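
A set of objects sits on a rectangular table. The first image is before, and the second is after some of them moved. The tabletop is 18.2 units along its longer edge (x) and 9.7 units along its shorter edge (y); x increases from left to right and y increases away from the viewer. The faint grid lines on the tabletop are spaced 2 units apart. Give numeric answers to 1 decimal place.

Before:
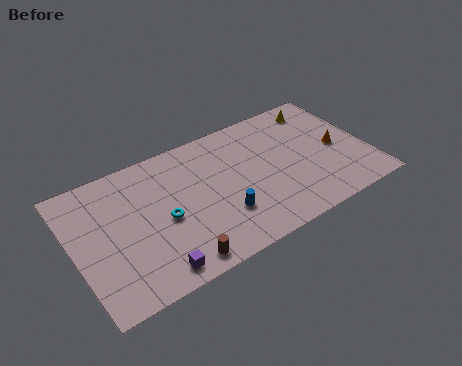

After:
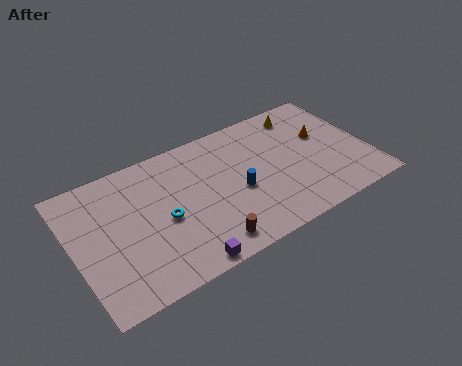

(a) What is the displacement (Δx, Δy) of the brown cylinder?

(1.9, 0.3)

The brown cylinder started near (5.7, 1.1) and ended near (7.6, 1.4).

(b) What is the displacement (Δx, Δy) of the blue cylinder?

(1.2, 1.3)

The blue cylinder started near (8.8, 2.9) and ended near (10.0, 4.2).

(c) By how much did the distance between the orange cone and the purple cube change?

-1.6

They were about 12.6 units apart before and 11.0 after — 1.6 units closer together.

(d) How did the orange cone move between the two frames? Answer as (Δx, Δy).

(-0.7, 1.3)

The orange cone was at about (16.4, 4.6) and moved to about (15.7, 5.9).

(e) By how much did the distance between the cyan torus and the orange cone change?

-0.6

Before: roughly 11.0 units apart; after: 10.4. That's 0.6 units closer together.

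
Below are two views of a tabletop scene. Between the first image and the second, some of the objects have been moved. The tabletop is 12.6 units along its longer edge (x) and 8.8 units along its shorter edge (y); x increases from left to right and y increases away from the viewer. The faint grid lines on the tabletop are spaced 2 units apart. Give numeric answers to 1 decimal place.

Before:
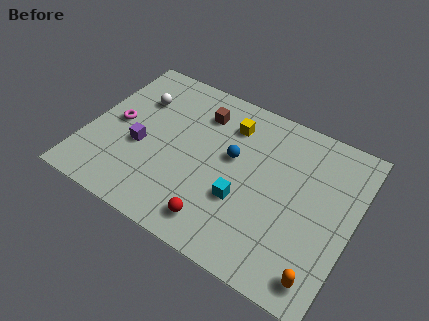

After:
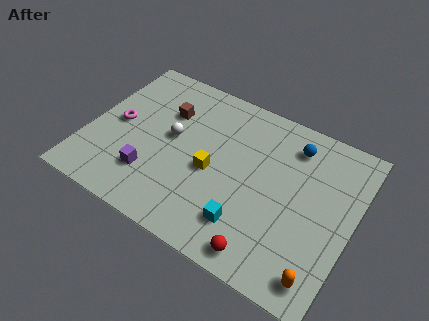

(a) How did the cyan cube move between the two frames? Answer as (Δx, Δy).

(0.4, -1.1)

The cyan cube started near (7.6, 3.1) and ended near (8.0, 2.0).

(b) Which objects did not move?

the orange capsule and the magenta torus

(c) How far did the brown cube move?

1.7

The brown cube was near (5.0, 6.8) before and (3.4, 6.1) after, so it travelled √(1.6² + 0.7²) ≈ 1.7 units.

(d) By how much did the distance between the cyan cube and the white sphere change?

-1.4

The distance was about 6.4 in the first image and 5.0 in the second, so they moved 1.4 units closer together.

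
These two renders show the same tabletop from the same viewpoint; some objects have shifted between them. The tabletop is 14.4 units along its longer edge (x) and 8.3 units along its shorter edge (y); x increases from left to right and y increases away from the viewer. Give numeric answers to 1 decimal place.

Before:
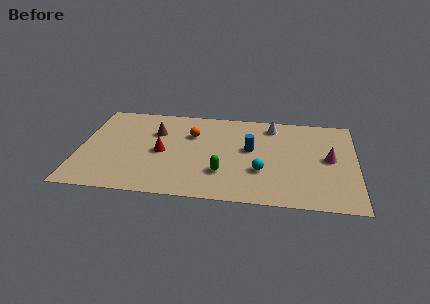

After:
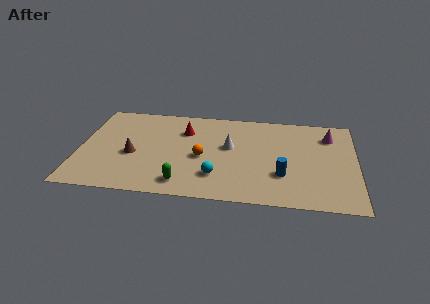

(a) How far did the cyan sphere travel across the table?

2.4

The cyan sphere moved from about (9.5, 2.8) to (7.2, 2.1), a distance of √(2.3² + 0.7²) ≈ 2.4.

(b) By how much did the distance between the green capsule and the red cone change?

+1.2

The distance was about 3.5 in the first image and 4.7 in the second, so they moved 1.2 units further apart.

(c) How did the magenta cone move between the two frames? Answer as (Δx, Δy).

(0.0, 2.1)

From the two frames, the magenta cone sits at roughly (13.0, 4.3) before and (13.0, 6.4) after.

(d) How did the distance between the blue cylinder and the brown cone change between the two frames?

+2.8

Before: roughly 5.1 units apart; after: 7.9. That's 2.8 units further apart.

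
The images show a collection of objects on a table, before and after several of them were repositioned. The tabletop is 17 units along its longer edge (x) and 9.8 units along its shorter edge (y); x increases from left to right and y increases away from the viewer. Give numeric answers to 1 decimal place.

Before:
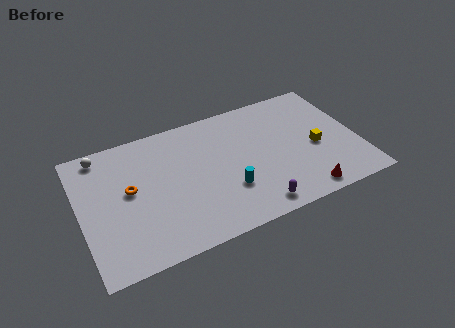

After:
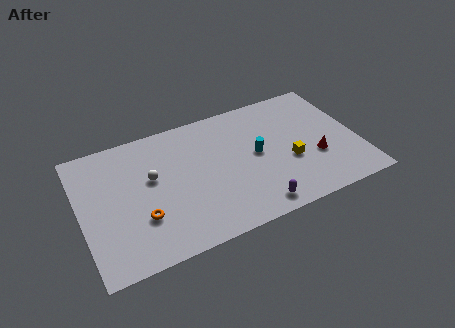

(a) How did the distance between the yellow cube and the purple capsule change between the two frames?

-1.6

The distance was about 5.2 in the first image and 3.6 in the second, so they moved 1.6 units closer together.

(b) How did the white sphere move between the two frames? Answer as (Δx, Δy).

(2.8, -2.9)

The white sphere was at about (1.6, 8.7) and moved to about (4.4, 5.8).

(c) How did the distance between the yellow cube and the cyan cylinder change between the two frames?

-3.4

Before: roughly 5.7 units apart; after: 2.3. That's 3.4 units closer together.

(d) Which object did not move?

the purple capsule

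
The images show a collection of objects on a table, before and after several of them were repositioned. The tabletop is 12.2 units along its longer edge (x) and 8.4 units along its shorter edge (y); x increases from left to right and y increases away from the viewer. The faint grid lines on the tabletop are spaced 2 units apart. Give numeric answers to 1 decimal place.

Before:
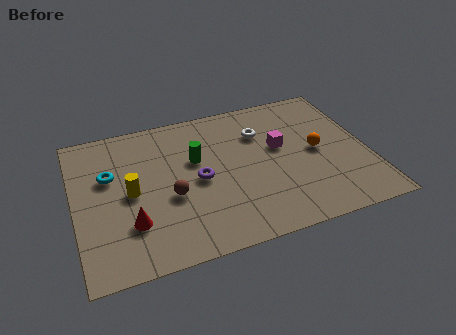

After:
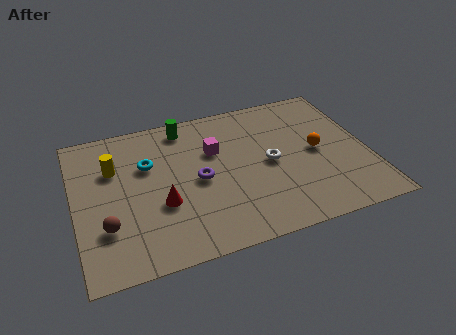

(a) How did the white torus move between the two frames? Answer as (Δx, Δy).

(0.2, -1.9)

The white torus was at about (7.9, 6.0) and moved to about (8.1, 4.1).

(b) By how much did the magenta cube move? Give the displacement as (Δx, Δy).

(-2.7, 0.6)

From the two frames, the magenta cube sits at roughly (8.6, 4.9) before and (5.9, 5.5) after.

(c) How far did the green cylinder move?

2.1

The green cylinder was near (5.1, 5.2) before and (4.8, 7.3) after, so it travelled √(0.3² + 2.1²) ≈ 2.1 units.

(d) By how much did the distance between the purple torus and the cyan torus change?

-1.3

Before: roughly 3.8 units apart; after: 2.5. That's 1.3 units closer together.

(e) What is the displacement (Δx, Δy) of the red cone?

(1.3, 0.7)

From the two frames, the red cone sits at roughly (2.2, 2.4) before and (3.5, 3.1) after.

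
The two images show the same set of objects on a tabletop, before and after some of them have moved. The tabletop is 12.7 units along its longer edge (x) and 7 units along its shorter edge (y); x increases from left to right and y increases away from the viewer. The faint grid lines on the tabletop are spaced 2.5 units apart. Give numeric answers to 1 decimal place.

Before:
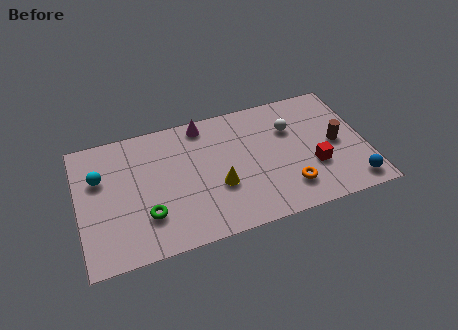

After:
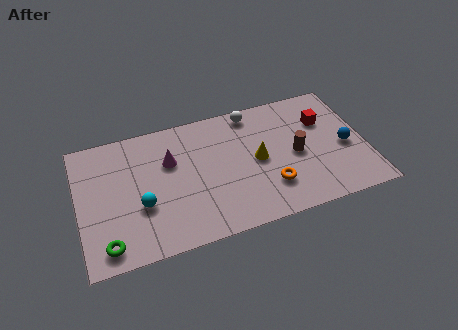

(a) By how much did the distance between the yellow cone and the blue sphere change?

-2.1

Before: roughly 6.0 units apart; after: 3.9. That's 2.1 units closer together.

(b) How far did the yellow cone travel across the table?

2.0

The yellow cone was near (6.1, 2.6) before and (7.9, 3.5) after, so it travelled √(1.8² + 0.9²) ≈ 2.0 units.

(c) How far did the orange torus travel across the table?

0.9

From (9.1, 1.6) to (8.3, 1.9), the orange torus covered √(0.8² + 0.3²) ≈ 0.9 units.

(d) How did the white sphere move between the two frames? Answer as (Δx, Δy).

(-1.6, 1.4)

From the two frames, the white sphere sits at roughly (9.5, 4.8) before and (7.9, 6.2) after.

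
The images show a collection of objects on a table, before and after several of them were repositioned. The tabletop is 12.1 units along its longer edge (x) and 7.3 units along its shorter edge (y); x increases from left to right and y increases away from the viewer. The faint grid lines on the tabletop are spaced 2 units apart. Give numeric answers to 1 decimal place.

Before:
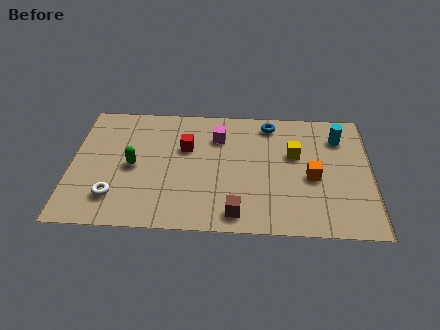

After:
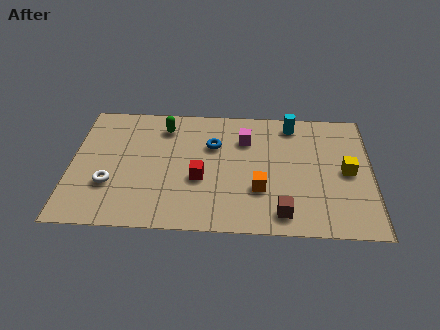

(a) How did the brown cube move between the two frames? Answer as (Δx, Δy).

(1.8, 0.1)

The brown cube started near (6.7, 1.0) and ended near (8.5, 1.1).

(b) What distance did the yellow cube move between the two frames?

2.3

From (9.0, 4.5) to (11.1, 3.6), the yellow cube covered √(2.1² + 0.9²) ≈ 2.3 units.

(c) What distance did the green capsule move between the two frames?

2.7

The green capsule was near (2.5, 3.5) before and (3.7, 5.9) after, so it travelled √(1.2² + 2.4²) ≈ 2.7 units.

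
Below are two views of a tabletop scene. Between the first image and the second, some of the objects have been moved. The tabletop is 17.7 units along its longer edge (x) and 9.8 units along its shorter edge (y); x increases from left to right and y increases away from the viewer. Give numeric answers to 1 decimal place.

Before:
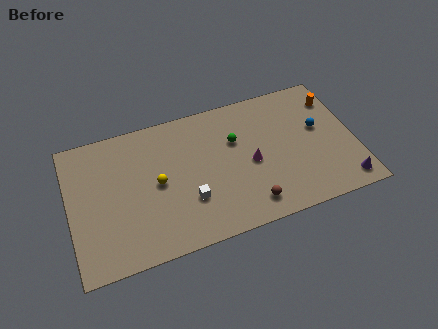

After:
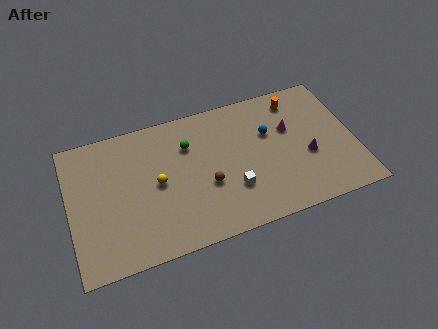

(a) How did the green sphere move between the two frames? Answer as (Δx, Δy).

(-2.9, 0.6)

The green sphere started near (10.4, 6.4) and ended near (7.5, 7.0).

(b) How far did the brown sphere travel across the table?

3.3

The brown sphere moved from about (10.8, 1.6) to (8.4, 3.8), a distance of √(2.4² + 2.2²) ≈ 3.3.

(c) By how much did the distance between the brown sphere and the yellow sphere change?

-3.1

Before: roughly 6.3 units apart; after: 3.2. That's 3.1 units closer together.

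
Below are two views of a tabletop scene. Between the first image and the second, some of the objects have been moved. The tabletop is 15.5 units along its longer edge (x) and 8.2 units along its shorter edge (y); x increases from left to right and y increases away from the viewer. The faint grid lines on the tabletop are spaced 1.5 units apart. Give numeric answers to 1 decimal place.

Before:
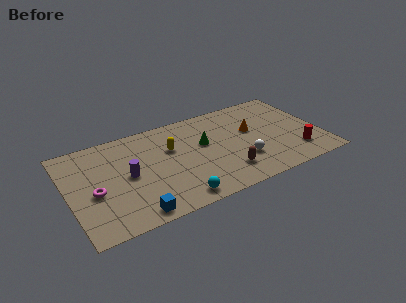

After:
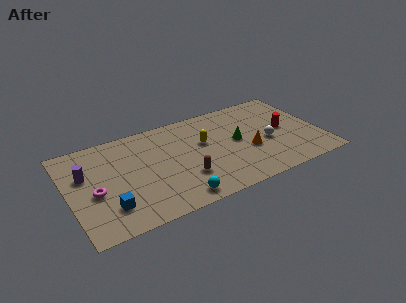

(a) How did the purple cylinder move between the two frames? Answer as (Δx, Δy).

(-2.5, 1.1)

The purple cylinder was at about (3.6, 4.1) and moved to about (1.1, 5.2).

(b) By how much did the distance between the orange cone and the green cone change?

-1.7

The distance was about 3.0 in the first image and 1.3 in the second, so they moved 1.7 units closer together.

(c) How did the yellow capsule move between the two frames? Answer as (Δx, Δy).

(2.0, -0.3)

The yellow capsule was at about (6.4, 5.3) and moved to about (8.4, 5.0).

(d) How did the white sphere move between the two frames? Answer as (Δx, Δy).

(1.7, 1.0)

From the two frames, the white sphere sits at roughly (10.5, 2.5) before and (12.2, 3.5) after.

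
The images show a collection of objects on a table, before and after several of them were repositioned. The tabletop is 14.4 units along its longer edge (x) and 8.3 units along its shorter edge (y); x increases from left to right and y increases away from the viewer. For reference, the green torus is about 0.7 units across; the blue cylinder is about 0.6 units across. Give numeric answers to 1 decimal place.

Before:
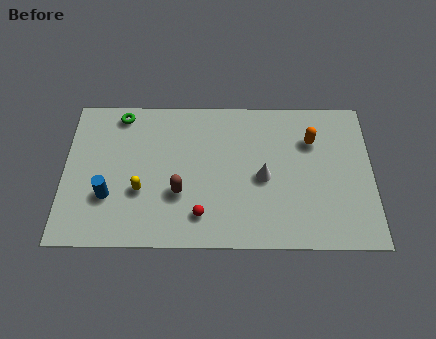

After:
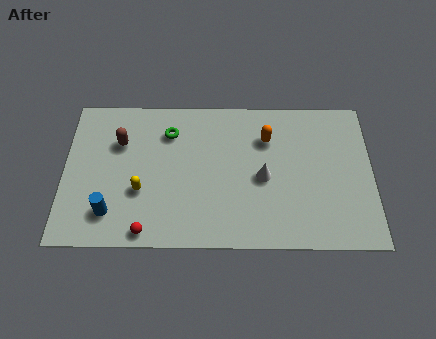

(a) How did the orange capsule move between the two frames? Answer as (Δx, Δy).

(-2.1, 0.1)

The orange capsule was at about (11.6, 5.9) and moved to about (9.5, 6.0).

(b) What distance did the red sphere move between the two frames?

2.7

The red sphere was near (6.4, 1.7) before and (3.9, 0.8) after, so it travelled √(2.5² + 0.9²) ≈ 2.7 units.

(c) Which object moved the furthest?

the brown capsule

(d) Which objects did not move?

the yellow capsule and the white cone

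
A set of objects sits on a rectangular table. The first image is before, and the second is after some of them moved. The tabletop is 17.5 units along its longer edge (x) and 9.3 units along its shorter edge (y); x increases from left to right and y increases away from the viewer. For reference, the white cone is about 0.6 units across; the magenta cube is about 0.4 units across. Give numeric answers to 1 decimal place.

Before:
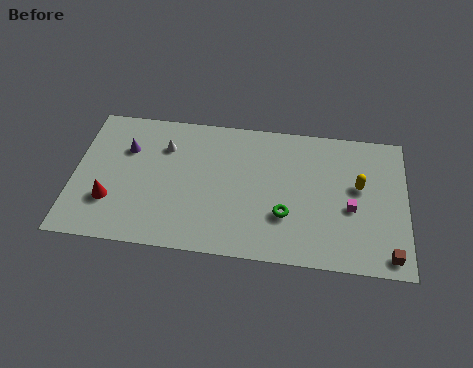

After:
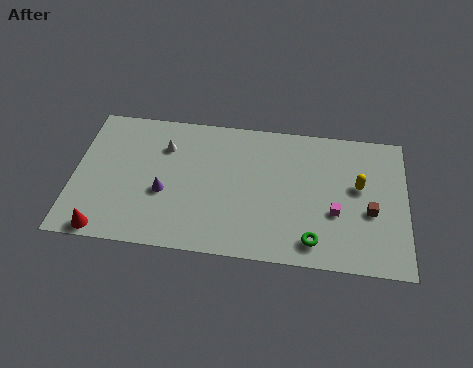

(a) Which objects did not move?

the white cone and the yellow capsule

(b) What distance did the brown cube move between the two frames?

2.9

The brown cube moved from about (16.6, 1.1) to (15.6, 3.8), a distance of √(1.0² + 2.7²) ≈ 2.9.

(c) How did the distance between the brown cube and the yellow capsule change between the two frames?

-2.9

The distance was about 4.6 in the first image and 1.7 in the second, so they moved 2.9 units closer together.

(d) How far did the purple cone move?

3.4

The purple cone was near (2.7, 6.4) before and (4.8, 3.7) after, so it travelled √(2.1² + 2.7²) ≈ 3.4 units.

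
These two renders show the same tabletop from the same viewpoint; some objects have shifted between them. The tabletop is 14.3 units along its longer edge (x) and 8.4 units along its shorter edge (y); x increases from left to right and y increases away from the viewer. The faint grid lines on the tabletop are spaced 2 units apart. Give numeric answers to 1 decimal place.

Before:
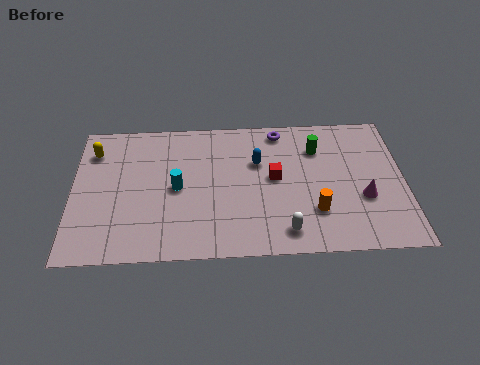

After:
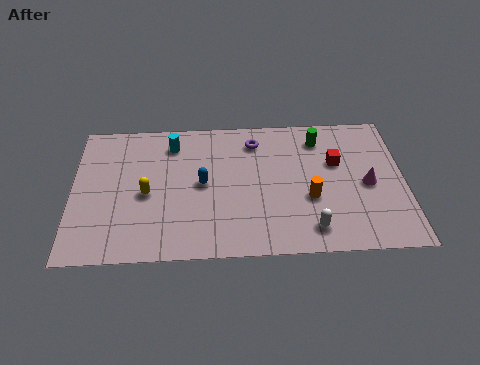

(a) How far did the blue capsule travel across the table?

2.7

From (8.0, 5.5) to (5.6, 4.3), the blue capsule covered √(2.4² + 1.2²) ≈ 2.7 units.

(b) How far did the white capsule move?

1.1

From (9.1, 1.3) to (10.2, 1.4), the white capsule covered √(1.1² + 0.1²) ≈ 1.1 units.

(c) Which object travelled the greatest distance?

the yellow capsule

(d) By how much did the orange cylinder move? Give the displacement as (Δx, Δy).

(-0.2, 0.8)

The orange cylinder was at about (10.4, 2.4) and moved to about (10.2, 3.2).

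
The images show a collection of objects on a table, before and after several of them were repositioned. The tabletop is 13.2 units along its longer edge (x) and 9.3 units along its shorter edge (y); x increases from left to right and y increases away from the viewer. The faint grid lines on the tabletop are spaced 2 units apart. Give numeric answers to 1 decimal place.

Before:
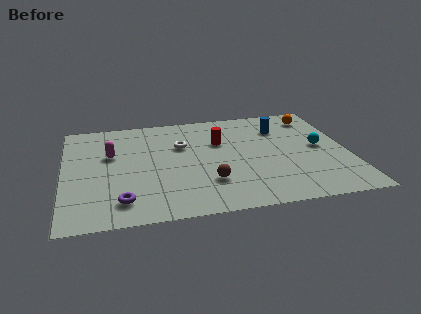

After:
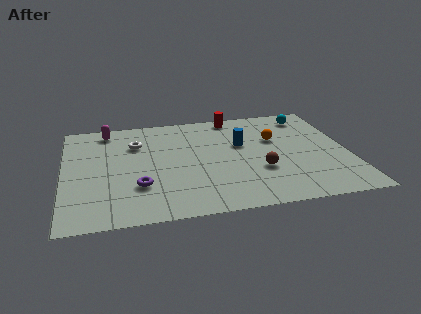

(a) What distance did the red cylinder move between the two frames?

2.4

The red cylinder moved from about (7.3, 6.1) to (8.1, 8.4), a distance of √(0.8² + 2.3²) ≈ 2.4.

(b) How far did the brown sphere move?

2.5

The brown sphere moved from about (6.6, 2.6) to (9.0, 3.2), a distance of √(2.4² + 0.6²) ≈ 2.5.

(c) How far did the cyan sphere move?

3.0

The cyan sphere moved from about (11.9, 4.8) to (11.6, 7.8), a distance of √(0.3² + 3.0²) ≈ 3.0.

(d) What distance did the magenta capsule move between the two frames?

2.3

The magenta capsule was near (2.2, 5.8) before and (2.1, 8.1) after, so it travelled √(0.1² + 2.3²) ≈ 2.3 units.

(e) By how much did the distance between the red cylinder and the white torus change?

+3.2

Before: roughly 1.8 units apart; after: 5.0. That's 3.2 units further apart.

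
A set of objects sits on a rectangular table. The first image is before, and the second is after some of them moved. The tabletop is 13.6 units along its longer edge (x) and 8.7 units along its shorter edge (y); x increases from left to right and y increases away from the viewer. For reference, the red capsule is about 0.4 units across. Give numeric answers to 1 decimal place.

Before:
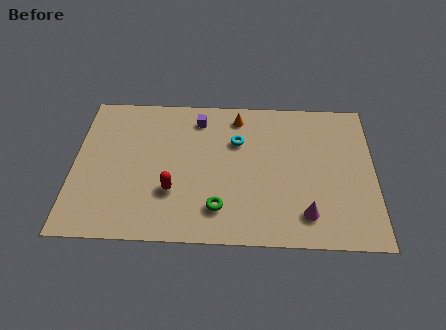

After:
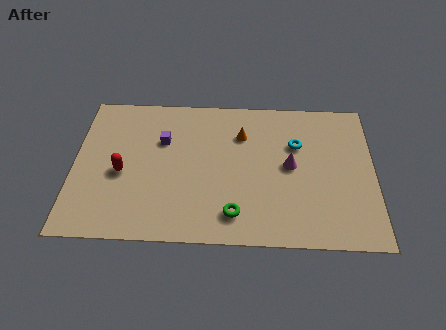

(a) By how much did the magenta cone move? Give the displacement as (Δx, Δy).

(-0.7, 2.8)

The magenta cone started near (10.5, 1.7) and ended near (9.8, 4.5).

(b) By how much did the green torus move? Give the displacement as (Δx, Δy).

(0.7, -0.3)

The green torus started near (6.6, 1.9) and ended near (7.3, 1.6).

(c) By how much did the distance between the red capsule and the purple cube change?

-1.8

Before: roughly 4.5 units apart; after: 2.7. That's 1.8 units closer together.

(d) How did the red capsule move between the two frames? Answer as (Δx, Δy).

(-2.3, 1.0)

The red capsule started near (4.5, 2.8) and ended near (2.2, 3.8).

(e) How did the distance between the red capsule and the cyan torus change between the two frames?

+3.9

They were about 4.2 units apart before and 8.1 after — 3.9 units further apart.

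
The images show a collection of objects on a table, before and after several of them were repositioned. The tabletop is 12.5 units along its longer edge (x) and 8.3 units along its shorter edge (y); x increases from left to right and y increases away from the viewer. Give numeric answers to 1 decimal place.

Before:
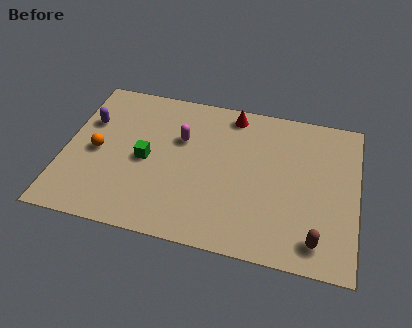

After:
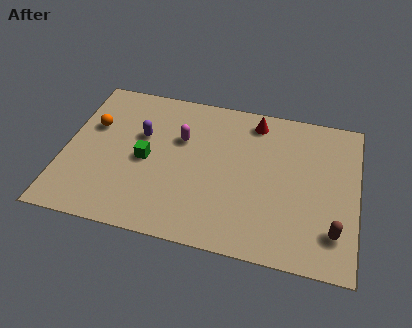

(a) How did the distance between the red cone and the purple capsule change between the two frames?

-1.2

Before: roughly 6.4 units apart; after: 5.2. That's 1.2 units closer together.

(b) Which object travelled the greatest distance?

the purple capsule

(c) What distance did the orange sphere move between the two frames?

1.4

From (1.4, 3.9) to (1.1, 5.3), the orange sphere covered √(0.3² + 1.4²) ≈ 1.4 units.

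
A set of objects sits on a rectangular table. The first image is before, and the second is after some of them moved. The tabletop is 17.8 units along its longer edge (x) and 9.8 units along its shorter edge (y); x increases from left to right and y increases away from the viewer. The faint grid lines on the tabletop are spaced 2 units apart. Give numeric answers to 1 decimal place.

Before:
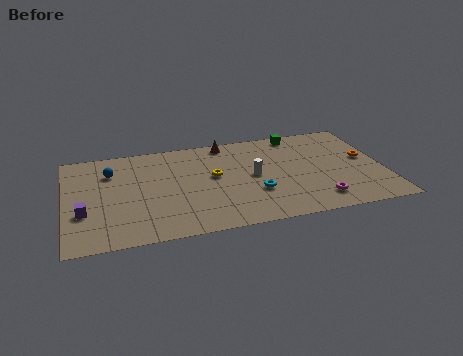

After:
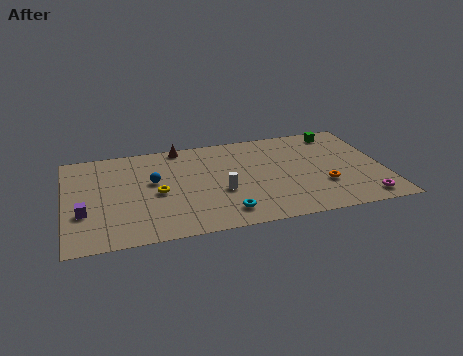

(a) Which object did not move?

the purple cube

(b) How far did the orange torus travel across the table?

3.4

The orange torus was near (16.9, 5.4) before and (14.3, 3.2) after, so it travelled √(2.6² + 2.2²) ≈ 3.4 units.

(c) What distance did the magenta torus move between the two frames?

2.5

From (13.9, 1.8) to (16.4, 1.3), the magenta torus covered √(2.5² + 0.5²) ≈ 2.5 units.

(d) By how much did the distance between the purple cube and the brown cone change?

-1.9

They were about 9.8 units apart before and 7.9 after — 1.9 units closer together.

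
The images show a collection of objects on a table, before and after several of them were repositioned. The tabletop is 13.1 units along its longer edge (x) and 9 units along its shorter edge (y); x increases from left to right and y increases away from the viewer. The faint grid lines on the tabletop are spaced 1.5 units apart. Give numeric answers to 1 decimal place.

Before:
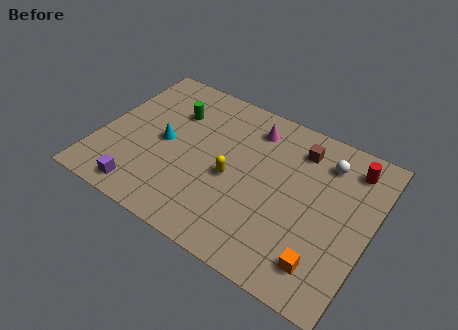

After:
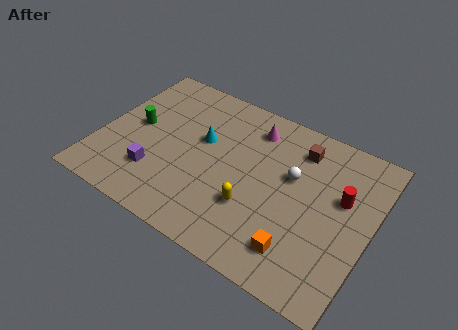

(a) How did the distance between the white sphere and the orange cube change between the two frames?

-1.6

Before: roughly 5.4 units apart; after: 3.8. That's 1.6 units closer together.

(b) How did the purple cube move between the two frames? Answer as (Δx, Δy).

(0.4, 1.3)

From the two frames, the purple cube sits at roughly (2.6, 1.1) before and (3.0, 2.4) after.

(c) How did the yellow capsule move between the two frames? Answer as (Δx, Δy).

(1.2, -1.1)

The yellow capsule was at about (6.5, 4.0) and moved to about (7.7, 2.9).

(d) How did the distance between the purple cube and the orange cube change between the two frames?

-1.6

Before: roughly 8.7 units apart; after: 7.1. That's 1.6 units closer together.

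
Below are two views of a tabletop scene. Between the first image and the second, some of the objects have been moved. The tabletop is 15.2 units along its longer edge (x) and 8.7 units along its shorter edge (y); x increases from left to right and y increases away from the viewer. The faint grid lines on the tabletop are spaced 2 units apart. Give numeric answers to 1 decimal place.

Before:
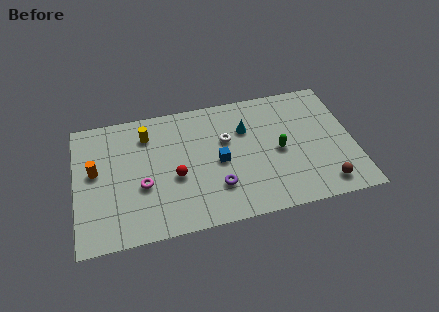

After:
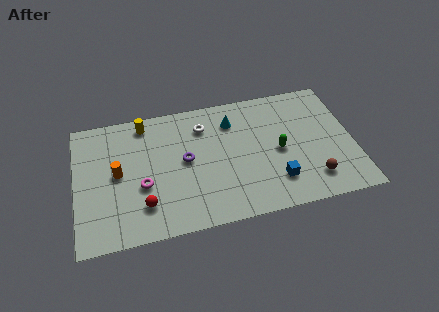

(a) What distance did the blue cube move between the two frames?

3.6

From (7.8, 4.1) to (10.8, 2.1), the blue cube covered √(3.0² + 2.0²) ≈ 3.6 units.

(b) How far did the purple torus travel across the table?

2.7

From (7.6, 2.4) to (6.0, 4.6), the purple torus covered √(1.6² + 2.2²) ≈ 2.7 units.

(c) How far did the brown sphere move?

0.8

The brown sphere moved from about (13.4, 1.3) to (12.8, 1.8), a distance of √(0.6² + 0.5²) ≈ 0.8.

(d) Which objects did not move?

the magenta torus and the green capsule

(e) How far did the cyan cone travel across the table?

1.0

From (9.4, 6.0) to (8.7, 6.7), the cyan cone covered √(0.7² + 0.7²) ≈ 1.0 units.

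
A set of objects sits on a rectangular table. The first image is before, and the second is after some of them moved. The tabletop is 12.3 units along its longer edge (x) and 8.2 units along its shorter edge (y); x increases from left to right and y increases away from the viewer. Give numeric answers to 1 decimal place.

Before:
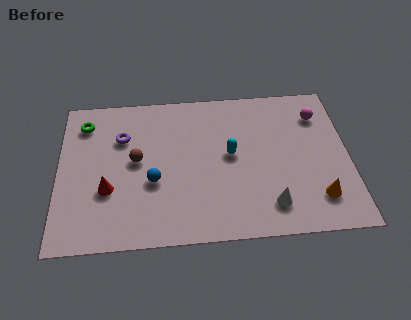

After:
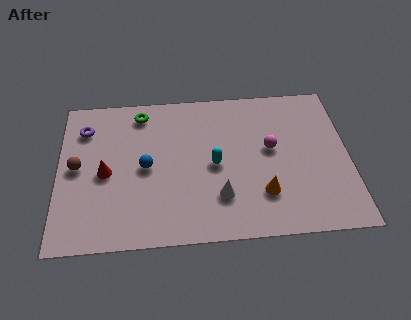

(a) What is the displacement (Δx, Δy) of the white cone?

(-2.1, 0.6)

The white cone was at about (8.9, 1.6) and moved to about (6.8, 2.2).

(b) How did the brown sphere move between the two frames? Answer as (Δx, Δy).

(-2.5, -0.2)

The brown sphere was at about (3.3, 4.4) and moved to about (0.8, 4.2).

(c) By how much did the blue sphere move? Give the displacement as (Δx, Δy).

(-0.3, 0.8)

The blue sphere started near (4.0, 3.2) and ended near (3.7, 4.0).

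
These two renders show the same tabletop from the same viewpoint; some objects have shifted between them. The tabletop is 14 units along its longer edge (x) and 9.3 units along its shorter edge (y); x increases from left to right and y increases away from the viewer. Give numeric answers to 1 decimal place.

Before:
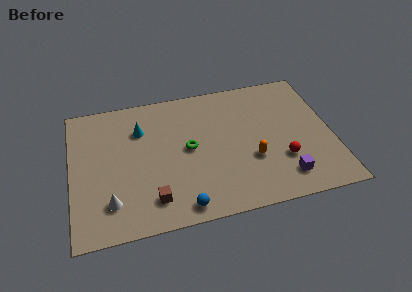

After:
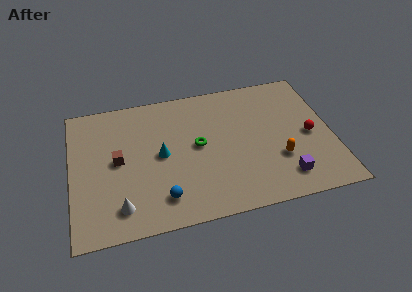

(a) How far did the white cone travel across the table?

0.6

The white cone moved from about (2.0, 2.1) to (2.5, 1.7), a distance of √(0.5² + 0.4²) ≈ 0.6.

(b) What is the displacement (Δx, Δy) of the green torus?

(0.5, 0.1)

From the two frames, the green torus sits at roughly (6.3, 4.8) before and (6.8, 4.9) after.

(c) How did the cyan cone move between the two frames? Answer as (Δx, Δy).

(1.0, -2.0)

The cyan cone was at about (3.8, 6.7) and moved to about (4.8, 4.7).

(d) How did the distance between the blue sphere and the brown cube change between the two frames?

+2.0

The distance was about 1.7 in the first image and 3.7 in the second, so they moved 2.0 units further apart.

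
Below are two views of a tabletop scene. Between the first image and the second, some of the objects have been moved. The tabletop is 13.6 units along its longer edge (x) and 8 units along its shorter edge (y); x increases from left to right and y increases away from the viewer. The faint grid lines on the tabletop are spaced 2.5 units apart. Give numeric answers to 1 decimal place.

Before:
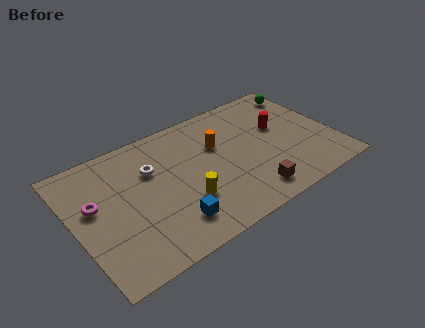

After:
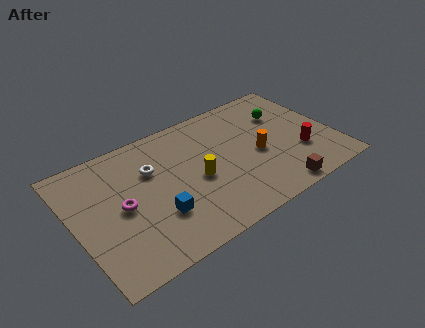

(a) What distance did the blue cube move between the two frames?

1.0

The blue cube moved from about (4.6, 1.7) to (4.0, 2.5), a distance of √(0.6² + 0.8²) ≈ 1.0.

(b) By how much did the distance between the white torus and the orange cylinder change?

+2.2

The distance was about 3.5 in the first image and 5.7 in the second, so they moved 2.2 units further apart.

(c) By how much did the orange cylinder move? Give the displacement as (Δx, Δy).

(1.9, -1.6)

The orange cylinder started near (7.7, 5.2) and ended near (9.6, 3.6).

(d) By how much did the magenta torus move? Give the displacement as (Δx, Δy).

(1.3, -0.8)

The magenta torus started near (1.1, 4.7) and ended near (2.4, 3.9).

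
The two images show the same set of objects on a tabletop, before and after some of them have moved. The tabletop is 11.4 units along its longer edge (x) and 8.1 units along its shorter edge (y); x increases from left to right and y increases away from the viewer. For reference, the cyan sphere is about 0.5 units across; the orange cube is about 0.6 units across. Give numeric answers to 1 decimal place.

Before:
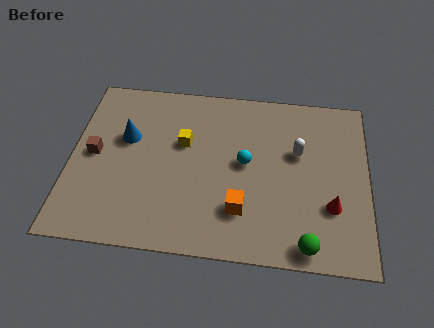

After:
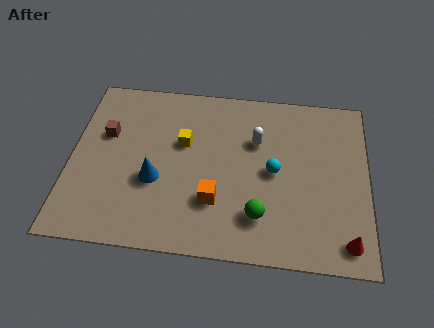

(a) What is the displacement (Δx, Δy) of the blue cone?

(1.2, -1.9)

From the two frames, the blue cone sits at roughly (2.1, 5.0) before and (3.3, 3.1) after.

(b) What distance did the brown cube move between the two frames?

1.1

The brown cube moved from about (0.9, 4.1) to (1.3, 5.1), a distance of √(0.4² + 1.0²) ≈ 1.1.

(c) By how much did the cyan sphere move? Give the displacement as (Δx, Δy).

(1.1, -0.3)

From the two frames, the cyan sphere sits at roughly (6.7, 4.3) before and (7.8, 4.0) after.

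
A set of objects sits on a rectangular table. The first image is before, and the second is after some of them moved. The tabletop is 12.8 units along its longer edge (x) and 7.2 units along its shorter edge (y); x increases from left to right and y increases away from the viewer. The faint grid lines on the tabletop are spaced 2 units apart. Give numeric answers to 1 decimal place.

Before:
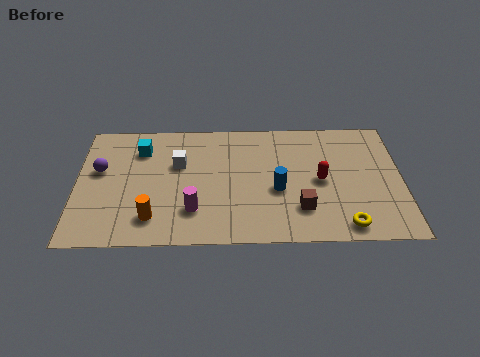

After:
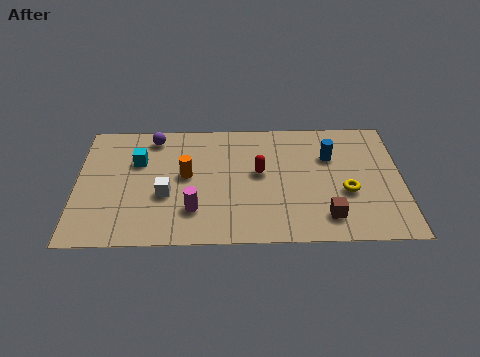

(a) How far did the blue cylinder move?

2.8

The blue cylinder was near (7.9, 3.0) before and (10.0, 4.9) after, so it travelled √(2.1² + 1.9²) ≈ 2.8 units.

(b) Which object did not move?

the magenta cylinder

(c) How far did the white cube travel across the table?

1.9

The white cube moved from about (4.0, 4.6) to (3.5, 2.8), a distance of √(0.5² + 1.8²) ≈ 1.9.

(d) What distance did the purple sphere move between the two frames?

2.8

The purple sphere was near (0.9, 4.3) before and (3.0, 6.2) after, so it travelled √(2.1² + 1.9²) ≈ 2.8 units.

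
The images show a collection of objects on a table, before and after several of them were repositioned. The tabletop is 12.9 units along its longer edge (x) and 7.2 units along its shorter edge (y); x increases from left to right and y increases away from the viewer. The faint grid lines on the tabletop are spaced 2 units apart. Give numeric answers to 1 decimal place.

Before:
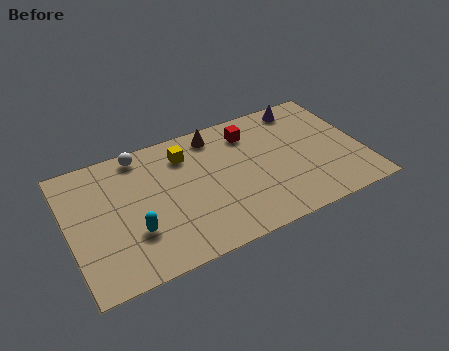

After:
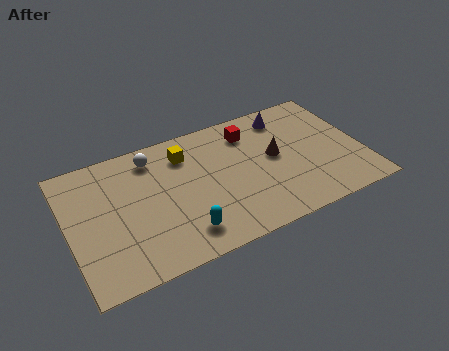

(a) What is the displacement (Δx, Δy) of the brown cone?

(2.4, -2.3)

From the two frames, the brown cone sits at roughly (6.7, 6.2) before and (9.1, 3.9) after.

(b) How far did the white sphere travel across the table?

0.6

The white sphere was near (3.4, 6.4) before and (3.9, 6.0) after, so it travelled √(0.5² + 0.4²) ≈ 0.6 units.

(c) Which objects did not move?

the yellow cube and the red cube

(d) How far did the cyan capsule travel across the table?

2.2

From (2.7, 2.3) to (4.7, 1.4), the cyan capsule covered √(2.0² + 0.9²) ≈ 2.2 units.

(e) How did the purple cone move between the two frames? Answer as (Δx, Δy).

(-0.8, -0.3)

The purple cone started near (10.7, 6.3) and ended near (9.9, 6.0).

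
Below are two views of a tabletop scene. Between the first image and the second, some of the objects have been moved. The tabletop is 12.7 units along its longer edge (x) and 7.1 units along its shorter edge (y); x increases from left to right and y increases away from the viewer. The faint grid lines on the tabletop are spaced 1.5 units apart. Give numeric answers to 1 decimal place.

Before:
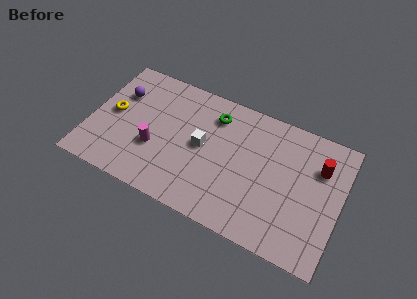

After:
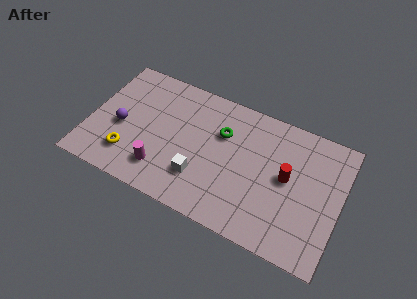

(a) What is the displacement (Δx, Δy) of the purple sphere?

(0.3, -1.8)

From the two frames, the purple sphere sits at roughly (1.3, 4.9) before and (1.6, 3.1) after.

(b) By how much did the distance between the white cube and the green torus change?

+1.0

The distance was about 1.9 in the first image and 2.9 in the second, so they moved 1.0 units further apart.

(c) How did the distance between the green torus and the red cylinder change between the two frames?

-1.9

The distance was about 5.4 in the first image and 3.5 in the second, so they moved 1.9 units closer together.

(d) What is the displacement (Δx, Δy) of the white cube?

(0.1, -1.7)

From the two frames, the white cube sits at roughly (5.7, 3.7) before and (5.8, 2.0) after.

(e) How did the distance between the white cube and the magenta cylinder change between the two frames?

-0.6

They were about 2.5 units apart before and 1.9 after — 0.6 units closer together.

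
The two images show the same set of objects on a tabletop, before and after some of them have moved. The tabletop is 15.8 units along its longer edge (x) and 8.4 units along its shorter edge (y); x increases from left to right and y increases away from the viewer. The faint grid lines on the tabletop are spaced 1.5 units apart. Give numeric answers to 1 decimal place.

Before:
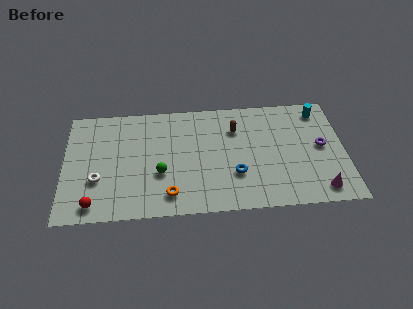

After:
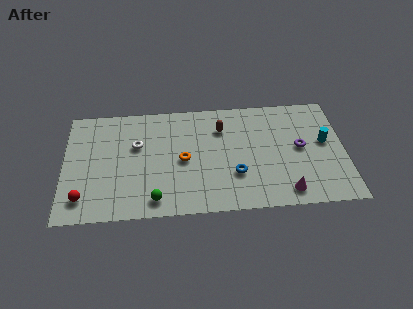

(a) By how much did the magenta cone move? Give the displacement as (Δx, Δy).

(-1.9, 0.0)

The magenta cone started near (14.3, 1.2) and ended near (12.4, 1.2).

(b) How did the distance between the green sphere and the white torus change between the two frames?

+0.7

The distance was about 3.5 in the first image and 4.2 in the second, so they moved 0.7 units further apart.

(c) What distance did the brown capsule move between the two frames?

0.8

The brown capsule was near (9.7, 6.1) before and (8.9, 6.2) after, so it travelled √(0.8² + 0.1²) ≈ 0.8 units.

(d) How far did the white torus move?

3.3

The white torus moved from about (1.9, 2.9) to (4.1, 5.3), a distance of √(2.2² + 2.4²) ≈ 3.3.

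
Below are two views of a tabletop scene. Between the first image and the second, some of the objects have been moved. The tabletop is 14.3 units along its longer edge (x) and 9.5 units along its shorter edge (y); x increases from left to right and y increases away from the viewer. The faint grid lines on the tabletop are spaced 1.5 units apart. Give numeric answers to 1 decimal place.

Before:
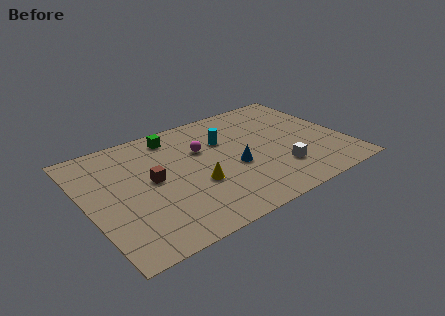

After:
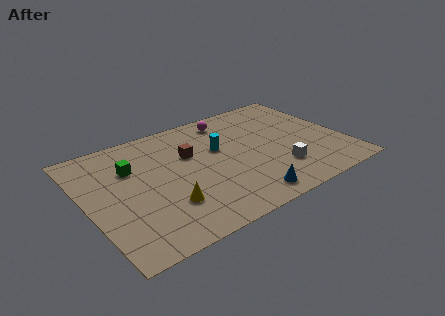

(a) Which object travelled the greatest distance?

the green cube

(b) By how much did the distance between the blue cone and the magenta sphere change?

+4.2

They were about 2.7 units apart before and 6.9 after — 4.2 units further apart.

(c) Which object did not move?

the white cube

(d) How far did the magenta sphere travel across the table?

2.7

The magenta sphere moved from about (6.6, 6.2) to (8.5, 8.1), a distance of √(1.9² + 1.9²) ≈ 2.7.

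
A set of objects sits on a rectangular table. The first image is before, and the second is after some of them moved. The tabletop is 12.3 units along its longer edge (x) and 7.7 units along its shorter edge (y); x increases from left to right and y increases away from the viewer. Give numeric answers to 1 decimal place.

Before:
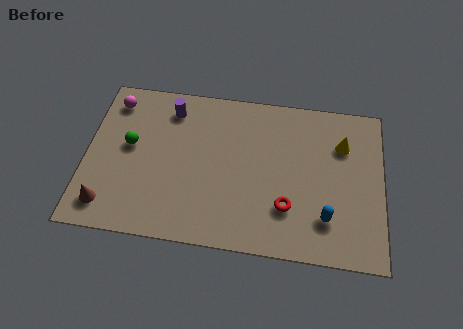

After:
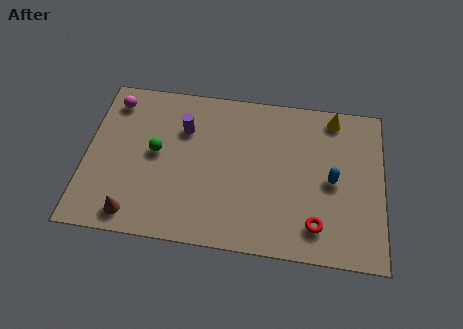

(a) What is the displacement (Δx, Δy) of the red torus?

(1.2, -0.7)

The red torus was at about (8.4, 2.2) and moved to about (9.6, 1.5).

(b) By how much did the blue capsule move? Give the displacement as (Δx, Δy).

(0.2, 1.8)

From the two frames, the blue capsule sits at roughly (10.0, 1.9) before and (10.2, 3.7) after.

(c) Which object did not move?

the magenta sphere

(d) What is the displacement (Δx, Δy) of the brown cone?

(1.1, -0.3)

The brown cone started near (1.0, 1.3) and ended near (2.1, 1.0).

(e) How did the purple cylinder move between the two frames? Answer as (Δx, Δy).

(0.6, -0.9)

The purple cylinder started near (3.4, 6.3) and ended near (4.0, 5.4).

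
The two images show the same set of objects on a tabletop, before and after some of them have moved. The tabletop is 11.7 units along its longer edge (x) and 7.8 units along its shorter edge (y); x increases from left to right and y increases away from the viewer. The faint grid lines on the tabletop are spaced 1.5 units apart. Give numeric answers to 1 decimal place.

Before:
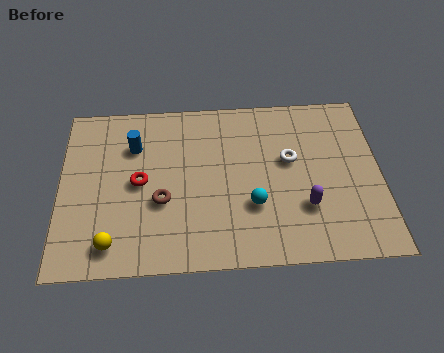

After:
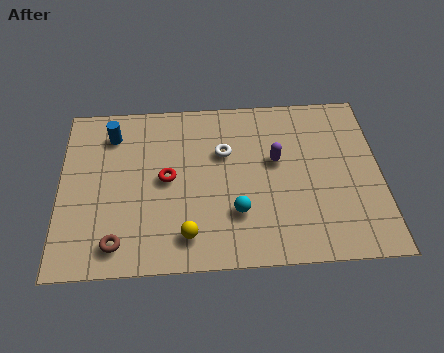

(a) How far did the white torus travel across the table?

2.5

The white torus moved from about (8.4, 4.6) to (6.0, 5.1), a distance of √(2.4² + 0.5²) ≈ 2.5.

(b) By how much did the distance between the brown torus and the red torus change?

+2.1

The distance was about 1.2 in the first image and 3.3 in the second, so they moved 2.1 units further apart.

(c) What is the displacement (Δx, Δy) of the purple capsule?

(-1.0, 2.2)

The purple capsule started near (8.9, 2.4) and ended near (7.9, 4.6).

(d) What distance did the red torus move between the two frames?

1.0

From (2.9, 3.9) to (3.9, 4.0), the red torus covered √(1.0² + 0.1²) ≈ 1.0 units.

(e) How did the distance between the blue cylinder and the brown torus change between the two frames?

+2.2

Before: roughly 2.8 units apart; after: 5.0. That's 2.2 units further apart.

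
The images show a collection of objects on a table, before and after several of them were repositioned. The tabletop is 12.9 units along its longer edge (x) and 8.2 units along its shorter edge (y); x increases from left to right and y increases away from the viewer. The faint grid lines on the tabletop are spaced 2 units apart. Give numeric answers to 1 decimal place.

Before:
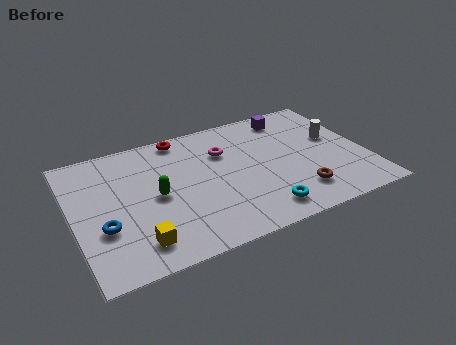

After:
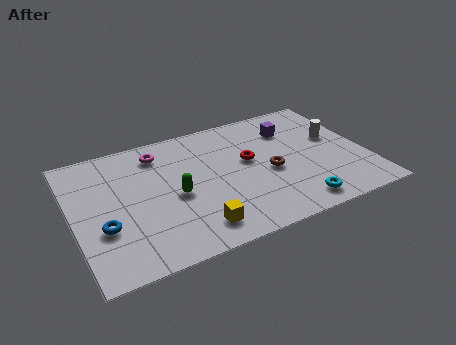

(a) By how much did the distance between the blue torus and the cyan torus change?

+1.5

The distance was about 6.9 in the first image and 8.4 in the second, so they moved 1.5 units further apart.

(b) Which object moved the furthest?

the red torus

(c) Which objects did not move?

the white cylinder and the blue torus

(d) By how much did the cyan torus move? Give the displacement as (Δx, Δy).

(1.5, -0.2)

From the two frames, the cyan torus sits at roughly (7.9, 1.3) before and (9.4, 1.1) after.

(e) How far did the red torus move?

3.8

The red torus was near (5.1, 7.4) before and (7.8, 4.7) after, so it travelled √(2.7² + 2.7²) ≈ 3.8 units.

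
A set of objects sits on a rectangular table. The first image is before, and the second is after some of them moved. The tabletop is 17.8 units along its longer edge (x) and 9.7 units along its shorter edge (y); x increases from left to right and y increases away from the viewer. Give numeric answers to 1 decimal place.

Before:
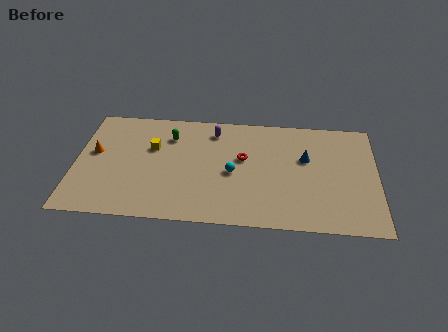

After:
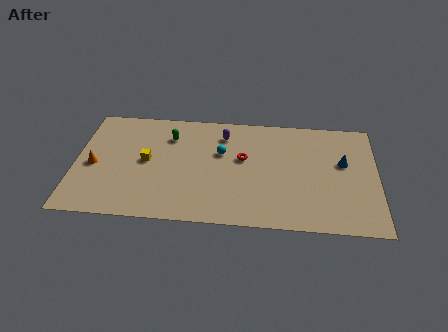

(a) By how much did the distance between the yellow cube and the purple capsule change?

+1.2

They were about 4.0 units apart before and 5.2 after — 1.2 units further apart.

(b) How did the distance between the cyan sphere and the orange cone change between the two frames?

-0.6

Before: roughly 8.3 units apart; after: 7.7. That's 0.6 units closer together.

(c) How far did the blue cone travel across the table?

2.2

From (13.6, 6.0) to (15.8, 5.8), the blue cone covered √(2.2² + 0.2²) ≈ 2.2 units.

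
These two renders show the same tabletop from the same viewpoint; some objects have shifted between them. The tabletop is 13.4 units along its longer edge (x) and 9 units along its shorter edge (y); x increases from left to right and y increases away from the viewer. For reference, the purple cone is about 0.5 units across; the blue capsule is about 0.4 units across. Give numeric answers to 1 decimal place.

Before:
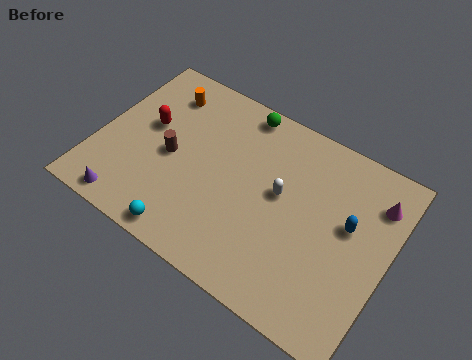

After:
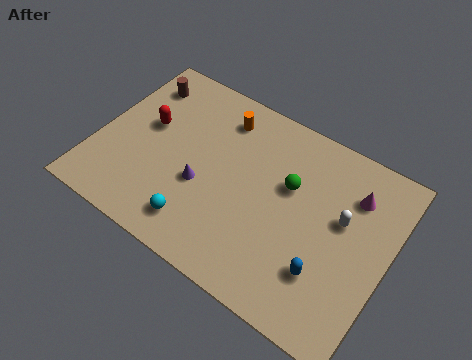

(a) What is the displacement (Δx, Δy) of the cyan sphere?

(0.4, 0.7)

The cyan sphere was at about (4.8, 0.9) and moved to about (5.2, 1.6).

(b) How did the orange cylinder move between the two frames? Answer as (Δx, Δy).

(2.8, 0.1)

The orange cylinder started near (2.4, 7.2) and ended near (5.2, 7.3).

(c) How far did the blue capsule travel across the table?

2.8

The blue capsule was near (11.5, 5.2) before and (10.9, 2.5) after, so it travelled √(0.6² + 2.7²) ≈ 2.8 units.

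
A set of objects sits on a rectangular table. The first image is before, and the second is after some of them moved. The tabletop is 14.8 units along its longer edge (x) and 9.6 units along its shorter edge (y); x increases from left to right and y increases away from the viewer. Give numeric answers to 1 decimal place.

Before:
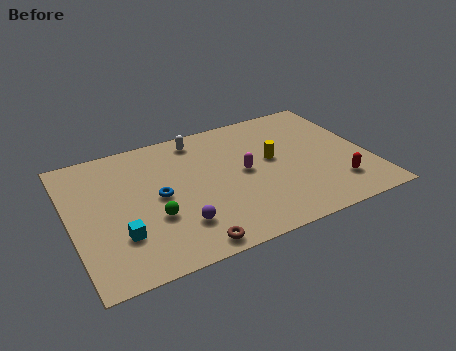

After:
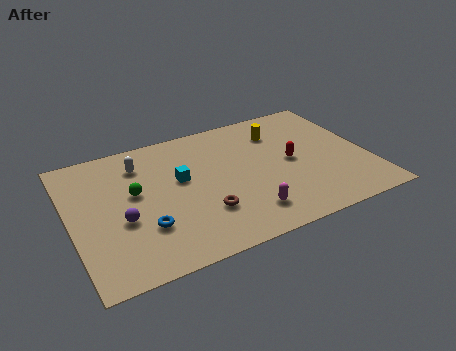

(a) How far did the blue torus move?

2.1

The blue torus moved from about (4.3, 4.8) to (3.4, 2.9), a distance of √(0.9² + 1.9²) ≈ 2.1.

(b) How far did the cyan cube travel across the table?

4.3

From (2.2, 2.8) to (5.5, 5.6), the cyan cube covered √(3.3² + 2.8²) ≈ 4.3 units.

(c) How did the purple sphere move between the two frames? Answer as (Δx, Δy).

(-2.6, 1.4)

From the two frames, the purple sphere sits at roughly (5.0, 2.4) before and (2.4, 3.8) after.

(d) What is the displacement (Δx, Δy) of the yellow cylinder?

(0.6, 2.0)

From the two frames, the yellow cylinder sits at roughly (10.1, 5.3) before and (10.7, 7.3) after.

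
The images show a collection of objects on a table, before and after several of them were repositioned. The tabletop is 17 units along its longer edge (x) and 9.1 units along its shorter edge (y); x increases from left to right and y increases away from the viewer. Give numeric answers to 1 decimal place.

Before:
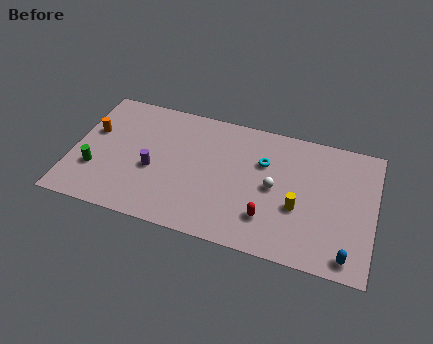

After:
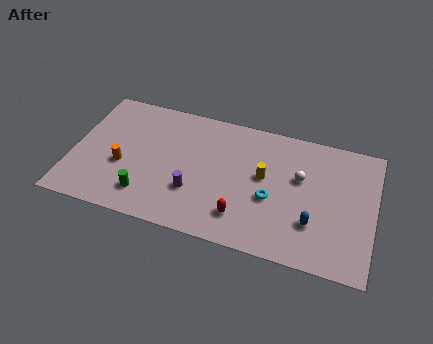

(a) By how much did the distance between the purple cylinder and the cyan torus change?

-2.1

The distance was about 6.5 in the first image and 4.4 in the second, so they moved 2.1 units closer together.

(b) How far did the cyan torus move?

2.5

From (10.7, 6.1) to (11.3, 3.7), the cyan torus covered √(0.6² + 2.4²) ≈ 2.5 units.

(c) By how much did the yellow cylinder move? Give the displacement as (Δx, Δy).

(-2.0, 1.6)

From the two frames, the yellow cylinder sits at roughly (12.8, 3.5) before and (10.8, 5.1) after.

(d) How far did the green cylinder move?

3.2

From (1.4, 2.9) to (4.4, 1.9), the green cylinder covered √(3.0² + 1.0²) ≈ 3.2 units.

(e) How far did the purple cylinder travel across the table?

2.6

From (4.6, 3.8) to (7.0, 2.9), the purple cylinder covered √(2.4² + 0.9²) ≈ 2.6 units.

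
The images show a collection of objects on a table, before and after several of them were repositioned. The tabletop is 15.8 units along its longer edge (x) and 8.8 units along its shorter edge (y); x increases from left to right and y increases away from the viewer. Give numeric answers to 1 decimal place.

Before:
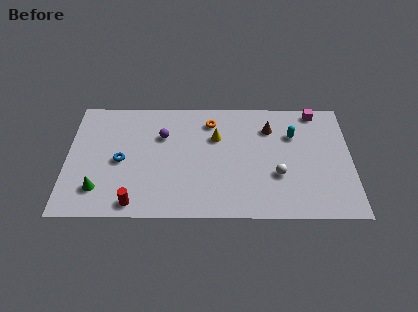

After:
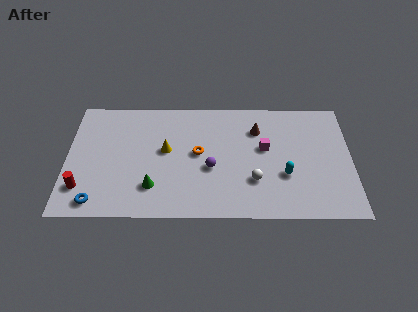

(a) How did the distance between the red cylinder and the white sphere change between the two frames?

+1.3

Before: roughly 8.2 units apart; after: 9.5. That's 1.3 units further apart.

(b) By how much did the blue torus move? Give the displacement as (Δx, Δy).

(-1.3, -3.0)

From the two frames, the blue torus sits at roughly (3.0, 4.1) before and (1.7, 1.1) after.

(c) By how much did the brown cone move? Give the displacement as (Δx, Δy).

(-0.7, -0.1)

From the two frames, the brown cone sits at roughly (11.3, 6.6) before and (10.6, 6.5) after.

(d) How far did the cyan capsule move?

3.0

From (12.6, 6.1) to (12.1, 3.1), the cyan capsule covered √(0.5² + 3.0²) ≈ 3.0 units.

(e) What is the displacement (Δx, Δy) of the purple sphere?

(2.7, -2.4)

The purple sphere started near (5.3, 6.0) and ended near (8.0, 3.6).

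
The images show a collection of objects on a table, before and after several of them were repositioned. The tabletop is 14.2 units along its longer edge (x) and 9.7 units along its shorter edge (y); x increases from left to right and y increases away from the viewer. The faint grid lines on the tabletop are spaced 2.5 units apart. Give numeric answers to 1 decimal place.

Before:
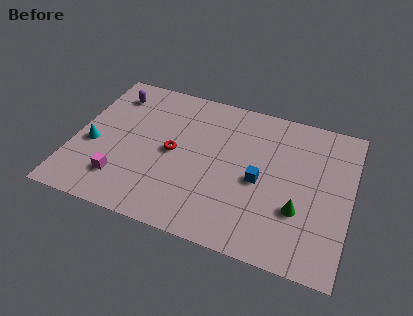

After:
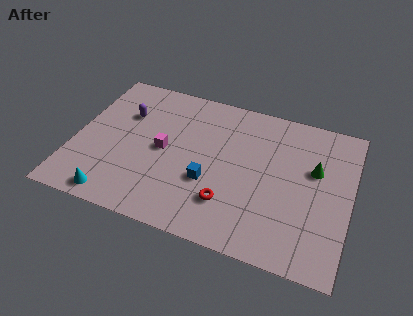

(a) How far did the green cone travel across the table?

2.9

From (11.7, 3.2) to (12.3, 6.0), the green cone covered √(0.6² + 2.8²) ≈ 2.9 units.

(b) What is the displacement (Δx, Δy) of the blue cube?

(-2.5, -0.9)

The blue cube started near (9.6, 4.4) and ended near (7.1, 3.5).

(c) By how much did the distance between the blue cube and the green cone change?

+3.4

The distance was about 2.4 in the first image and 5.8 in the second, so they moved 3.4 units further apart.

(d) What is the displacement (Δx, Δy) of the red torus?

(3.1, -2.3)

From the two frames, the red torus sits at roughly (5.1, 4.8) before and (8.2, 2.5) after.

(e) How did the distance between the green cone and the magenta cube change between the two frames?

-1.3

The distance was about 9.1 in the first image and 7.8 in the second, so they moved 1.3 units closer together.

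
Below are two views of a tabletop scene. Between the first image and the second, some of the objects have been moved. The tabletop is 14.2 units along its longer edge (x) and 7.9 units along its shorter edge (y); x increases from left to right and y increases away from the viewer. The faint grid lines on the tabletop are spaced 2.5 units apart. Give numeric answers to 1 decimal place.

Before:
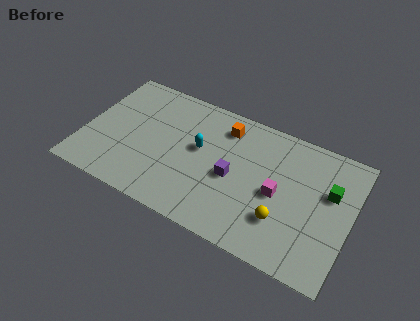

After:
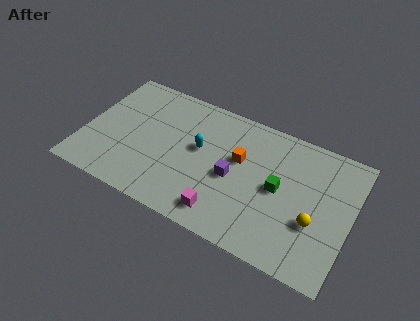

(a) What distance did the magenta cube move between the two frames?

3.5

The magenta cube moved from about (10.4, 3.7) to (7.8, 1.3), a distance of √(2.6² + 2.4²) ≈ 3.5.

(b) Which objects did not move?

the purple cube and the cyan capsule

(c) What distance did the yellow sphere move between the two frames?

1.7

The yellow sphere was near (10.8, 2.3) before and (12.4, 2.9) after, so it travelled √(1.6² + 0.6²) ≈ 1.7 units.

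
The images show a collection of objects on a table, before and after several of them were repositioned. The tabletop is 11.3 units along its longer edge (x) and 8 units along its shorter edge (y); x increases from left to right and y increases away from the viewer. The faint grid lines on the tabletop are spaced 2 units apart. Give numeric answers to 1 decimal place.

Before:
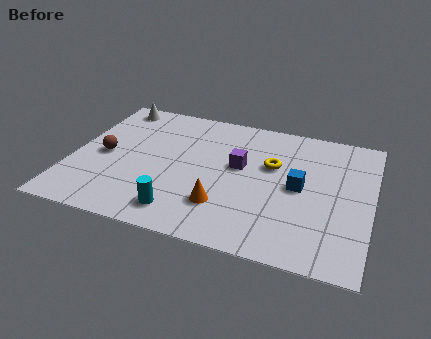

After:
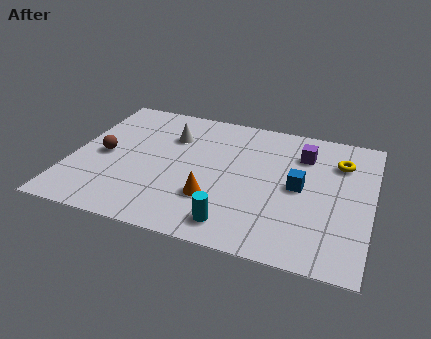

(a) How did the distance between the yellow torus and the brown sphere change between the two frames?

+2.6

Before: roughly 6.4 units apart; after: 9.0. That's 2.6 units further apart.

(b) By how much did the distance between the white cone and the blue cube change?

-2.7

Before: roughly 8.0 units apart; after: 5.3. That's 2.7 units closer together.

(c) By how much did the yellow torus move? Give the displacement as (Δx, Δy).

(2.5, 0.9)

The yellow torus started near (7.5, 5.0) and ended near (10.0, 5.9).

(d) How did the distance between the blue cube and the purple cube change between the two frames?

-0.4

They were about 2.4 units apart before and 2.0 after — 0.4 units closer together.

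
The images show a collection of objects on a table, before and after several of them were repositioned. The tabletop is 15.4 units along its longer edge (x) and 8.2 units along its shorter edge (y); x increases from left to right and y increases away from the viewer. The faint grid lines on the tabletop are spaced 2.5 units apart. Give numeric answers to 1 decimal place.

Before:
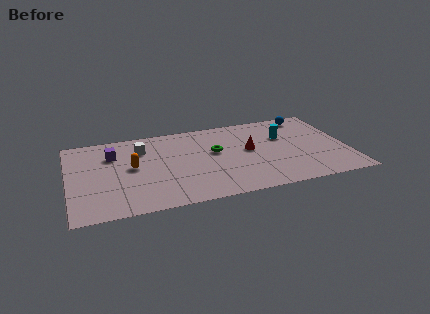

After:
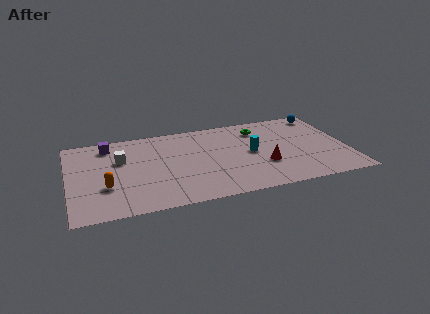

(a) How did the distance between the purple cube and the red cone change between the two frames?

+1.7

Before: roughly 7.6 units apart; after: 9.3. That's 1.7 units further apart.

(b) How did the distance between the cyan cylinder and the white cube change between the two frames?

-0.6

The distance was about 7.9 in the first image and 7.3 in the second, so they moved 0.6 units closer together.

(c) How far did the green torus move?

3.1

The green torus was near (8.1, 4.8) before and (10.7, 6.5) after, so it travelled √(2.6² + 1.7²) ≈ 3.1 units.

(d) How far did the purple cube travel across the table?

1.0

From (2.5, 5.9) to (2.3, 6.9), the purple cube covered √(0.2² + 1.0²) ≈ 1.0 units.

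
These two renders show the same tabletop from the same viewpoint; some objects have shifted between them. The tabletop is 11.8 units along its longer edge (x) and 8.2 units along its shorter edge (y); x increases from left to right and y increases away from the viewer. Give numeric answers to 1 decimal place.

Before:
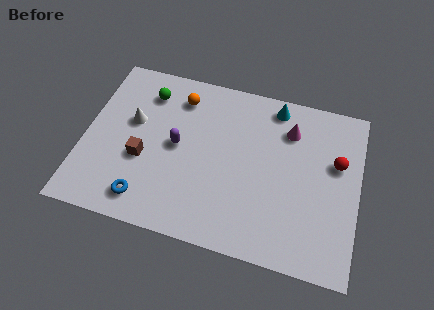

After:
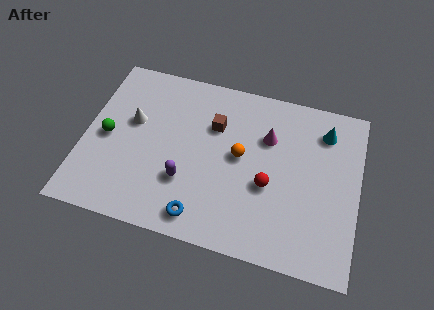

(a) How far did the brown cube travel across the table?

3.8

The brown cube moved from about (2.6, 3.2) to (5.5, 5.6), a distance of √(2.9² + 2.4²) ≈ 3.8.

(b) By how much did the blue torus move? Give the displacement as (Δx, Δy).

(2.4, -0.2)

From the two frames, the blue torus sits at roughly (2.9, 1.3) before and (5.3, 1.1) after.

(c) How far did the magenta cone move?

1.1

The magenta cone was near (8.7, 6.2) before and (7.8, 5.6) after, so it travelled √(0.9² + 0.6²) ≈ 1.1 units.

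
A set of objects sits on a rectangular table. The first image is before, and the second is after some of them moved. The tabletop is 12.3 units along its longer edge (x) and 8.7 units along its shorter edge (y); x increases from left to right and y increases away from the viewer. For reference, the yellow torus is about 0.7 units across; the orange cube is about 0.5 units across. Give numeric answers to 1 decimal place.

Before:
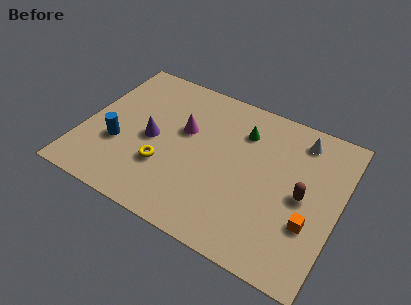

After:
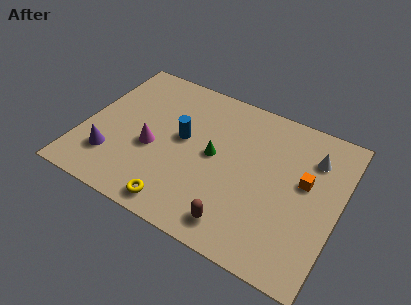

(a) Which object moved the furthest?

the brown capsule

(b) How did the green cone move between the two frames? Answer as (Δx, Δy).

(-1.1, -2.0)

The green cone was at about (7.4, 6.5) and moved to about (6.3, 4.5).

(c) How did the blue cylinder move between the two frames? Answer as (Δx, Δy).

(2.9, 1.7)

The blue cylinder was at about (1.8, 3.1) and moved to about (4.7, 4.8).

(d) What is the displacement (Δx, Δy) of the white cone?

(0.7, -0.8)

The white cone was at about (10.1, 7.3) and moved to about (10.8, 6.5).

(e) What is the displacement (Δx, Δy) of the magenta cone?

(-1.3, -1.7)

The magenta cone was at about (4.7, 5.3) and moved to about (3.4, 3.6).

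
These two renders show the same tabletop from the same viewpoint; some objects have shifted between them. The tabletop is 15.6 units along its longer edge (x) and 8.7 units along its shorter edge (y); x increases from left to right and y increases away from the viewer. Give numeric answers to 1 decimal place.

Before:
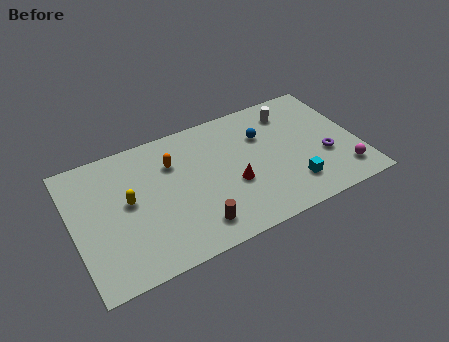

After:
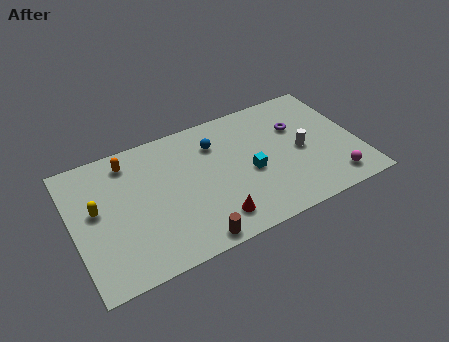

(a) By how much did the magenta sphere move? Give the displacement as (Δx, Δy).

(-0.6, -0.3)

The magenta sphere was at about (14.5, 1.7) and moved to about (13.9, 1.4).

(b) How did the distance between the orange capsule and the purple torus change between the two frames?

+0.7

Before: roughly 8.6 units apart; after: 9.3. That's 0.7 units further apart.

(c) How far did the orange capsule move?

2.5

The orange capsule was near (5.6, 6.2) before and (3.3, 7.3) after, so it travelled √(2.3² + 1.1²) ≈ 2.5 units.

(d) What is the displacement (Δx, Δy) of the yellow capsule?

(-1.7, 0.2)

The yellow capsule started near (3.0, 4.7) and ended near (1.3, 4.9).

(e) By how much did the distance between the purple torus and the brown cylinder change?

+0.6

They were about 7.6 units apart before and 8.2 after — 0.6 units further apart.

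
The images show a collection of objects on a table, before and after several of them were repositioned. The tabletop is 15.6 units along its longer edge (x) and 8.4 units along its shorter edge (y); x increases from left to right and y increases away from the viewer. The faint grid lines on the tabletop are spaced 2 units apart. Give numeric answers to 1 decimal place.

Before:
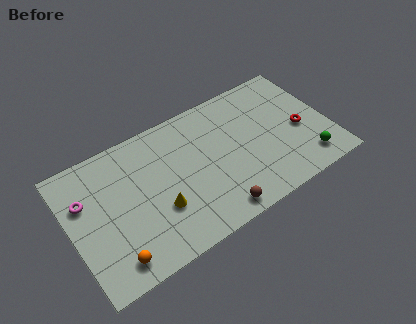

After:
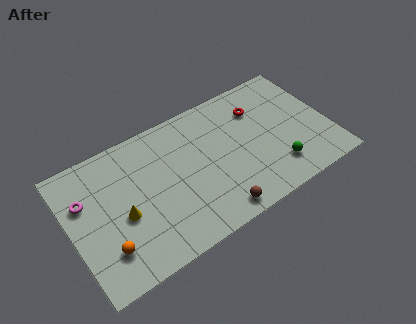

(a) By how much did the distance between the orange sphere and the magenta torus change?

-0.8

Before: roughly 4.4 units apart; after: 3.6. That's 0.8 units closer together.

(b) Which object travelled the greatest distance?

the red torus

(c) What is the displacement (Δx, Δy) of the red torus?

(-2.2, 2.5)

From the two frames, the red torus sits at roughly (13.9, 3.7) before and (11.7, 6.2) after.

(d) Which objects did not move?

the brown sphere and the magenta torus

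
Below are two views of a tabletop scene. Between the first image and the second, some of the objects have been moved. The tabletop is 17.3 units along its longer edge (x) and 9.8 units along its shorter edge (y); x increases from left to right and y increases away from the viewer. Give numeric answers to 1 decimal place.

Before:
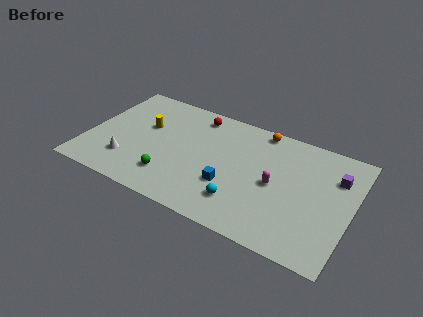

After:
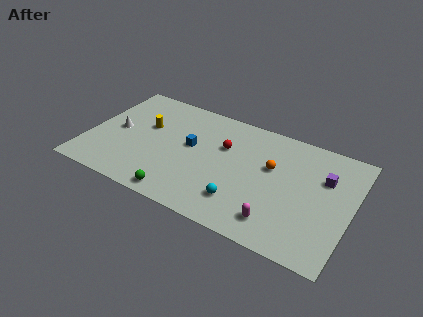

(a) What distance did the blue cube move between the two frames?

3.6

The blue cube moved from about (9.6, 3.3) to (6.7, 5.5), a distance of √(2.9² + 2.2²) ≈ 3.6.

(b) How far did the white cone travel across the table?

2.6

The white cone was near (2.9, 2.5) before and (1.8, 4.9) after, so it travelled √(1.1² + 2.4²) ≈ 2.6 units.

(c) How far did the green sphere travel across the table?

1.5

The green sphere moved from about (5.8, 2.3) to (6.6, 1.0), a distance of √(0.8² + 1.3²) ≈ 1.5.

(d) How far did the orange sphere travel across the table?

3.1

From (10.9, 8.9) to (12.0, 6.0), the orange sphere covered √(1.1² + 2.9²) ≈ 3.1 units.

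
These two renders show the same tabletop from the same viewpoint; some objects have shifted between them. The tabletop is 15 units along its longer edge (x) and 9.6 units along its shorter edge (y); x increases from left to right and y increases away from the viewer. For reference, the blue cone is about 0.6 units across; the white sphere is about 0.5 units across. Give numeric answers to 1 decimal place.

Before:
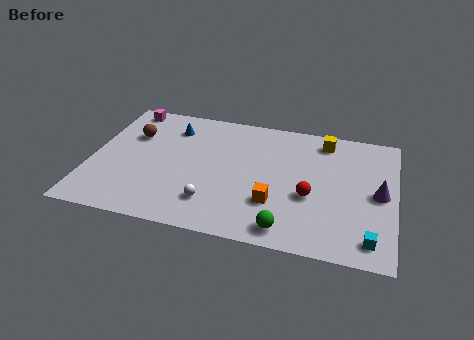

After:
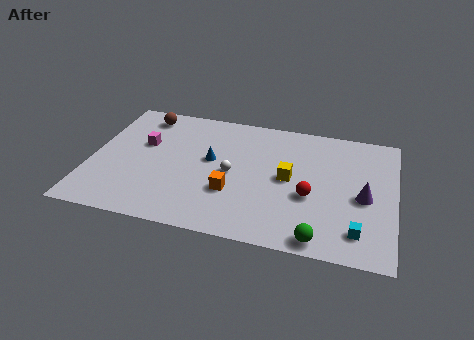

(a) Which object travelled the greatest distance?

the yellow cube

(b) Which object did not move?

the red sphere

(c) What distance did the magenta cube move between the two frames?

2.9

From (1.4, 8.6) to (2.5, 5.9), the magenta cube covered √(1.1² + 2.7²) ≈ 2.9 units.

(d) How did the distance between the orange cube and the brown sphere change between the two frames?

-1.2

Before: roughly 8.1 units apart; after: 6.9. That's 1.2 units closer together.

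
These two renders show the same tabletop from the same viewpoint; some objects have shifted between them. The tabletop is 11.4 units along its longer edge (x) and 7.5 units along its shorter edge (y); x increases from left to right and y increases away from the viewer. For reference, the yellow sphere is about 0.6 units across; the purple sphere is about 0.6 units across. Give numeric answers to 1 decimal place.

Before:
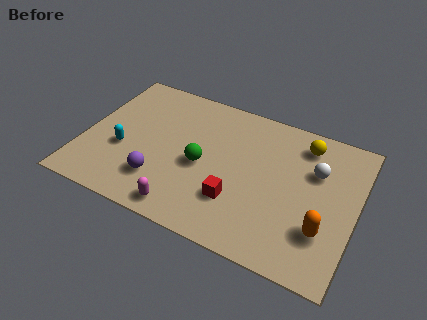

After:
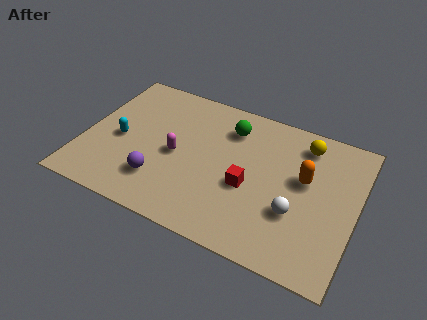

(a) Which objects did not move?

the yellow sphere and the purple sphere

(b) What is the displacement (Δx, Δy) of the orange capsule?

(-1.0, 2.2)

From the two frames, the orange capsule sits at roughly (10.2, 2.2) before and (9.2, 4.4) after.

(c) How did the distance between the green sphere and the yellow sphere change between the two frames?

-1.8

The distance was about 4.9 in the first image and 3.1 in the second, so they moved 1.8 units closer together.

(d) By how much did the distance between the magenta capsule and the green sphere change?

+0.5

Before: roughly 2.5 units apart; after: 3.0. That's 0.5 units further apart.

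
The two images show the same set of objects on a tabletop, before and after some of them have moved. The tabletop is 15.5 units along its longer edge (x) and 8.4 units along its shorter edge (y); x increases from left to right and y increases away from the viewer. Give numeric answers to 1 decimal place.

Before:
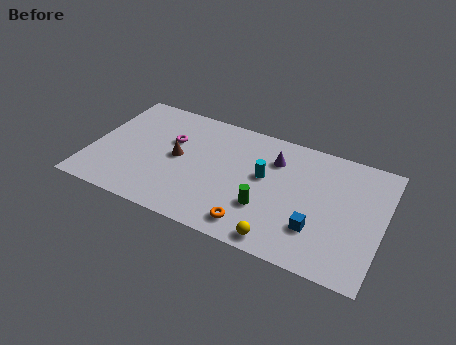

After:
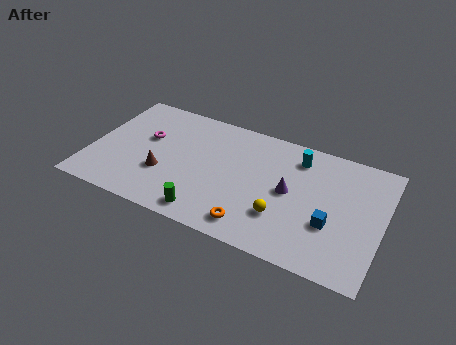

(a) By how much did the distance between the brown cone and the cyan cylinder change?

+3.2

Before: roughly 4.6 units apart; after: 7.8. That's 3.2 units further apart.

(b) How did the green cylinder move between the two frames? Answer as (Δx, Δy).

(-2.9, -1.6)

The green cylinder was at about (9.5, 2.7) and moved to about (6.6, 1.1).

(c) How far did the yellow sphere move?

1.6

The yellow sphere moved from about (10.5, 0.9) to (10.4, 2.5), a distance of √(0.1² + 1.6²) ≈ 1.6.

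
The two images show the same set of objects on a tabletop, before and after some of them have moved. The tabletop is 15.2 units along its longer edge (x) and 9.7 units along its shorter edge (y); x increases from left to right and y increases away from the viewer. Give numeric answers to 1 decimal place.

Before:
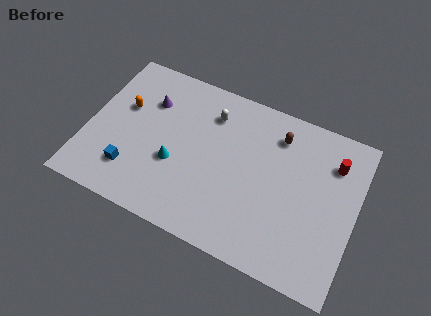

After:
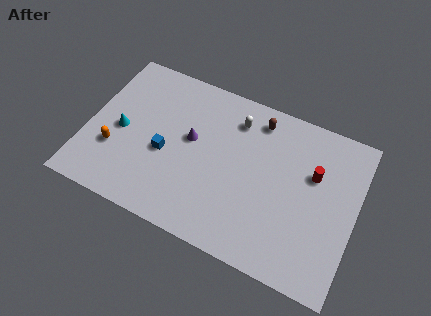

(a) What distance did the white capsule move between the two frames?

1.4

The white capsule was near (6.7, 7.5) before and (8.1, 7.7) after, so it travelled √(1.4² + 0.2²) ≈ 1.4 units.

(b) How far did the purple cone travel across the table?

3.0

The purple cone moved from about (3.2, 6.9) to (5.8, 5.5), a distance of √(2.6² + 1.4²) ≈ 3.0.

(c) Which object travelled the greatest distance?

the cyan cone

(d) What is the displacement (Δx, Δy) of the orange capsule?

(-0.2, -2.8)

The orange capsule was at about (1.9, 6.0) and moved to about (1.7, 3.2).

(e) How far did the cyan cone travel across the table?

3.3

The cyan cone was near (5.1, 3.7) before and (1.9, 4.5) after, so it travelled √(3.2² + 0.8²) ≈ 3.3 units.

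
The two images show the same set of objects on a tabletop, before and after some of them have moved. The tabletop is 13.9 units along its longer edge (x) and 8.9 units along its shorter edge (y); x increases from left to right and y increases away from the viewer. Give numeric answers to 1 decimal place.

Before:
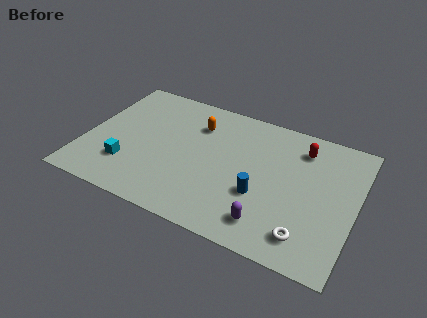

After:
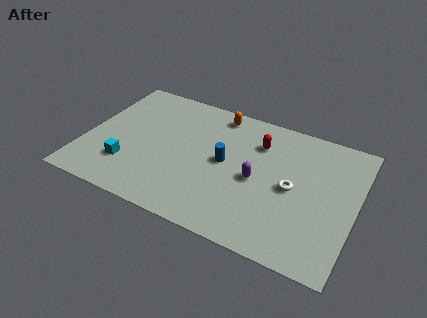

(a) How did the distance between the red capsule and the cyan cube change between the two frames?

-2.1

They were about 9.7 units apart before and 7.6 after — 2.1 units closer together.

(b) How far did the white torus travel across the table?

2.9

The white torus was near (11.7, 1.6) before and (10.7, 4.3) after, so it travelled √(1.0² + 2.7²) ≈ 2.9 units.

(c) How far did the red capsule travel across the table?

2.3

The red capsule moved from about (10.9, 7.1) to (8.7, 6.6), a distance of √(2.2² + 0.5²) ≈ 2.3.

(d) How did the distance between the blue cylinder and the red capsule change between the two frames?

-1.8

The distance was about 4.3 in the first image and 2.5 in the second, so they moved 1.8 units closer together.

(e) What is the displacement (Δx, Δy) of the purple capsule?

(-0.9, 2.5)

The purple capsule started near (9.8, 1.6) and ended near (8.9, 4.1).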